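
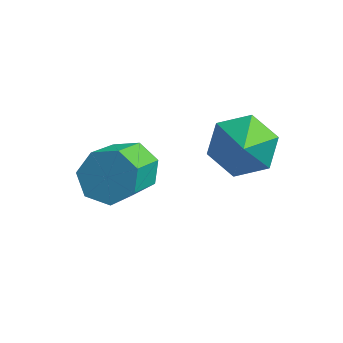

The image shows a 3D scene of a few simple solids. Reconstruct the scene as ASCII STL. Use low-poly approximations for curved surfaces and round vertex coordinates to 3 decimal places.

solid 
facet normal -0.043 0.778 -0.627
outer loop
vertex -0.449 -1.916 2.815
vertex -1.12 -2.211 2.495
vertex -1.04 -1.709 3.113
endloop
endfacet
facet normal 0.521 0.552 0.651
outer loop
vertex -0.449 -1.916 2.815
vertex -1.04 -1.709 3.113
vertex -0.369 -3.395 4.006
endloop
endfacet
facet normal 0.521 0.552 0.651
outer loop
vertex -0.369 -3.395 4.006
vertex -1.04 -1.709 3.113
vertex -0.96 -3.188 4.303
endloop
endfacet
facet normal 0.042 -0.779 0.626
outer loop
vertex -0.369 -3.395 4.006
vertex -0.96 -3.188 4.303
vertex -1.04 -3.689 3.685
endloop
endfacet
facet normal -0.041 0.778 -0.627
outer loop
vertex -1.04 -1.709 3.113
vertex -1.12 -2.211 2.495
vertex -1.692 -1.879 2.945
endloop
endfacet
facet normal -0.342 0.578 0.741
outer loop
vertex -1.04 -1.709 3.113
vertex -1.692 -1.879 2.945
vertex -0.96 -3.188 4.303
endloop
endfacet
facet normal -0.342 0.578 0.741
outer loop
vertex -0.96 -3.188 4.303
vertex -1.692 -1.879 2.945
vertex -1.612 -3.358 4.135
endloop
endfacet
facet normal 0.042 -0.779 0.626
outer loop
vertex -0.96 -3.188 4.303
vertex -1.612 -3.358 4.135
vertex -1.04 -3.689 3.685
endloop
endfacet
facet normal -0.041 0.778 -0.627
outer loop
vertex -1.692 -1.879 2.945
vertex -1.12 -2.211 2.495
vertex -1.913 -2.299 2.438
endloop
endfacet
facet normal -0.947 0.169 0.273
outer loop
vertex -1.692 -1.879 2.945
vertex -1.913 -2.299 2.438
vertex -1.612 -3.358 4.135
endloop
endfacet
facet normal -0.947 0.169 0.273
outer loop
vertex -1.612 -3.358 4.135
vertex -1.913 -2.299 2.438
vertex -1.833 -3.778 3.629
endloop
endfacet
facet normal 0.043 -0.778 0.627
outer loop
vertex -1.612 -3.358 4.135
vertex -1.833 -3.778 3.629
vertex -1.04 -3.689 3.685
endloop
endfacet
facet normal -0.041 0.779 -0.626
outer loop
vertex -1.913 -2.299 2.438
vertex -1.12 -2.211 2.495
vertex -1.537 -2.652 1.974
endloop
endfacet
facet normal -0.839 -0.368 -0.400
outer loop
vertex -1.913 -2.299 2.438
vertex -1.537 -2.652 1.974
vertex -1.833 -3.778 3.629
endloop
endfacet
facet normal -0.840 -0.367 -0.400
outer loop
vertex -1.833 -3.778 3.629
vertex -1.537 -2.652 1.974
vertex -1.457 -4.131 3.164
endloop
endfacet
facet normal 0.043 -0.779 0.626
outer loop
vertex -1.833 -3.778 3.629
vertex -1.457 -4.131 3.164
vertex -1.04 -3.689 3.685
endloop
endfacet
facet normal -0.042 0.779 -0.626
outer loop
vertex -1.537 -2.652 1.974
vertex -1.12 -2.211 2.495
vertex -0.847 -2.673 1.902
endloop
endfacet
facet normal -0.100 -0.627 -0.773
outer loop
vertex -1.537 -2.652 1.974
vertex -0.847 -2.673 1.902
vertex -1.457 -4.131 3.164
endloop
endfacet
facet normal -0.100 -0.627 -0.773
outer loop
vertex -1.457 -4.131 3.164
vertex -0.847 -2.673 1.902
vertex -0.767 -4.152 3.092
endloop
endfacet
facet normal 0.042 -0.778 0.627
outer loop
vertex -1.457 -4.131 3.164
vertex -0.767 -4.152 3.092
vertex -1.04 -3.689 3.685
endloop
endfacet
facet normal -0.043 0.778 -0.626
outer loop
vertex -0.847 -2.673 1.902
vertex -1.12 -2.211 2.495
vertex -0.362 -2.345 2.276
endloop
endfacet
facet normal 0.715 -0.415 -0.563
outer loop
vertex -0.847 -2.673 1.902
vertex -0.362 -2.345 2.276
vertex -0.767 -4.152 3.092
endloop
endfacet
facet normal 0.715 -0.414 -0.563
outer loop
vertex -0.767 -4.152 3.092
vertex -0.362 -2.345 2.276
vertex -0.282 -3.824 3.467
endloop
endfacet
facet normal 0.042 -0.778 0.627
outer loop
vertex -0.767 -4.152 3.092
vertex -0.282 -3.824 3.467
vertex -1.04 -3.689 3.685
endloop
endfacet
facet normal -0.043 0.778 -0.626
outer loop
vertex -0.362 -2.345 2.276
vertex -1.12 -2.211 2.495
vertex -0.449 -1.916 2.815
endloop
endfacet
facet normal 0.991 0.111 0.071
outer loop
vertex -0.362 -2.345 2.276
vertex -0.449 -1.916 2.815
vertex -0.282 -3.824 3.467
endloop
endfacet
facet normal 0.991 0.111 0.071
outer loop
vertex -0.282 -3.824 3.467
vertex -0.449 -1.916 2.815
vertex -0.369 -3.395 4.006
endloop
endfacet
facet normal 0.041 -0.778 0.626
outer loop
vertex -0.282 -3.824 3.467
vertex -0.369 -3.395 4.006
vertex -1.04 -3.689 3.685
endloop
endfacet
facet normal -0.251 0.679 -0.690
outer loop
vertex 2.224 -0.498 3.459
vertex 1.45 -0.978 3.269
vertex 1.439 -0.317 3.923
endloop
endfacet
facet normal 0.536 0.306 0.787
outer loop
vertex 2.224 -0.498 3.459
vertex 1.439 -0.317 3.923
vertex 1.83 -2.002 4.311
endloop
endfacet
facet normal -0.252 0.678 -0.690
outer loop
vertex 1.439 -0.317 3.923
vertex 1.45 -0.978 3.269
vertex 0.665 -0.797 3.734
endloop
endfacet
facet normal -0.317 0.142 0.938
outer loop
vertex 1.439 -0.317 3.923
vertex 0.665 -0.797 3.734
vertex 1.83 -2.002 4.311
endloop
endfacet
facet normal -0.252 0.679 -0.690
outer loop
vertex 0.665 -0.797 3.734
vertex 1.45 -0.978 3.269
vertex 0.676 -1.457 3.08
endloop
endfacet
facet normal -0.735 -0.483 0.475
outer loop
vertex 0.665 -0.797 3.734
vertex 0.676 -1.457 3.08
vertex 1.83 -2.002 4.311
endloop
endfacet
facet normal -0.252 0.679 -0.690
outer loop
vertex 0.676 -1.457 3.08
vertex 1.45 -0.978 3.269
vertex 1.461 -1.638 2.615
endloop
endfacet
facet normal -0.299 -0.944 -0.138
outer loop
vertex 0.676 -1.457 3.08
vertex 1.461 -1.638 2.615
vertex 1.83 -2.002 4.311
endloop
endfacet
facet normal -0.252 0.679 -0.690
outer loop
vertex 1.461 -1.638 2.615
vertex 1.45 -0.978 3.269
vertex 2.235 -1.159 2.804
endloop
endfacet
facet normal 0.554 -0.781 -0.288
outer loop
vertex 1.461 -1.638 2.615
vertex 2.235 -1.159 2.804
vertex 1.83 -2.002 4.311
endloop
endfacet
facet normal -0.252 0.679 -0.690
outer loop
vertex 2.235 -1.159 2.804
vertex 1.45 -0.978 3.269
vertex 2.224 -0.498 3.459
endloop
endfacet
facet normal 0.972 -0.156 0.174
outer loop
vertex 2.235 -1.159 2.804
vertex 2.224 -0.498 3.459
vertex 1.83 -2.002 4.311
endloop
endfacet

endsolid


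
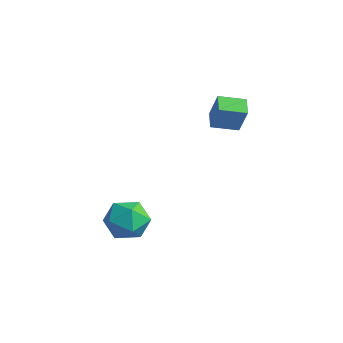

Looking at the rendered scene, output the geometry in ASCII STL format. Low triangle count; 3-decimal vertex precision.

solid 
facet normal -0.519 -0.828 0.214
outer loop
vertex 2.975 0.065 3.682
vertex 2.309 0.559 3.977
vertex 2.449 0.081 2.471
endloop
endfacet
facet normal 0.756 -0.561 -0.336
outer loop
vertex 3.051 1.041 2.223
vertex 2.975 0.065 3.682
vertex 2.449 0.081 2.471
endloop
endfacet
facet normal -0.519 -0.828 0.214
outer loop
vertex 2.449 0.081 2.471
vertex 2.309 0.559 3.977
vertex 1.783 0.575 2.767
endloop
endfacet
facet normal -0.398 0.013 -0.917
outer loop
vertex 1.783 0.575 2.767
vertex 3.051 1.041 2.223
vertex 2.449 0.081 2.471
endloop
endfacet
facet normal 0.397 -0.012 0.918
outer loop
vertex 2.975 0.065 3.682
vertex 2.911 1.519 3.729
vertex 2.309 0.559 3.977
endloop
endfacet
facet normal 0.756 -0.561 -0.336
outer loop
vertex 3.577 1.025 3.433
vertex 2.975 0.065 3.682
vertex 3.051 1.041 2.223
endloop
endfacet
facet normal 0.399 -0.012 0.917
outer loop
vertex 3.577 1.025 3.433
vertex 2.911 1.519 3.729
vertex 2.975 0.065 3.682
endloop
endfacet
facet normal -0.756 0.561 0.336
outer loop
vertex 2.309 0.559 3.977
vertex 2.911 1.519 3.729
vertex 1.783 0.575 2.767
endloop
endfacet
facet normal -0.398 0.012 -0.917
outer loop
vertex 2.385 1.535 2.518
vertex 3.051 1.041 2.223
vertex 1.783 0.575 2.767
endloop
endfacet
facet normal -0.756 0.561 0.336
outer loop
vertex 1.783 0.575 2.767
vertex 2.911 1.519 3.729
vertex 2.385 1.535 2.518
endloop
endfacet
facet normal 0.519 0.828 -0.215
outer loop
vertex 2.385 1.535 2.518
vertex 3.577 1.025 3.433
vertex 3.051 1.041 2.223
endloop
endfacet
facet normal 0.519 0.828 -0.214
outer loop
vertex 2.911 1.519 3.729
vertex 3.577 1.025 3.433
vertex 2.385 1.535 2.518
endloop
endfacet
facet normal -0.687 0.376 0.622
outer loop
vertex 1.054 -3.214 -1.627
vertex 1.389 -3.839 -0.879
vertex 1.801 -2.901 -0.99
endloop
endfacet
facet normal -0.484 0.863 0.143
outer loop
vertex 1.054 -3.214 -1.627
vertex 1.801 -2.901 -0.99
vertex 1.864 -2.698 -1.999
endloop
endfacet
facet normal -0.617 0.602 -0.508
outer loop
vertex 1.054 -3.214 -1.627
vertex 1.864 -2.698 -1.999
vertex 1.492 -3.511 -2.511
endloop
endfacet
facet normal -0.901 -0.048 -0.430
outer loop
vertex 1.054 -3.214 -1.627
vertex 1.492 -3.511 -2.511
vertex 1.199 -4.216 -1.819
endloop
endfacet
facet normal -0.945 -0.188 0.266
outer loop
vertex 1.054 -3.214 -1.627
vertex 1.199 -4.216 -1.819
vertex 1.389 -3.839 -0.879
endloop
endfacet
facet normal 0.221 0.953 0.206
outer loop
vertex 1.864 -2.698 -1.999
vertex 1.801 -2.901 -0.99
vertex 2.701 -3.004 -1.481
endloop
endfacet
facet normal -0.107 0.163 0.981
outer loop
vertex 1.801 -2.901 -0.99
vertex 1.389 -3.839 -0.879
vertex 2.408 -3.709 -0.789
endloop
endfacet
facet normal -0.525 -0.748 0.406
outer loop
vertex 1.389 -3.839 -0.879
vertex 1.199 -4.216 -1.819
vertex 2.036 -4.522 -1.301
endloop
endfacet
facet normal -0.454 -0.521 -0.723
outer loop
vertex 1.199 -4.216 -1.819
vertex 1.492 -3.511 -2.511
vertex 2.099 -4.319 -2.31
endloop
endfacet
facet normal 0.007 0.531 -0.848
outer loop
vertex 1.492 -3.511 -2.511
vertex 1.864 -2.698 -1.999
vertex 2.511 -3.381 -2.421
endloop
endfacet
facet normal 0.901 0.048 0.430
outer loop
vertex 2.846 -4.006 -1.673
vertex 2.701 -3.004 -1.481
vertex 2.408 -3.709 -0.789
endloop
endfacet
facet normal 0.617 -0.602 0.508
outer loop
vertex 2.846 -4.006 -1.673
vertex 2.408 -3.709 -0.789
vertex 2.036 -4.522 -1.301
endloop
endfacet
facet normal 0.484 -0.863 -0.143
outer loop
vertex 2.846 -4.006 -1.673
vertex 2.036 -4.522 -1.301
vertex 2.099 -4.319 -2.31
endloop
endfacet
facet normal 0.687 -0.376 -0.622
outer loop
vertex 2.846 -4.006 -1.673
vertex 2.099 -4.319 -2.31
vertex 2.511 -3.381 -2.421
endloop
endfacet
facet normal 0.945 0.188 -0.266
outer loop
vertex 2.846 -4.006 -1.673
vertex 2.511 -3.381 -2.421
vertex 2.701 -3.004 -1.481
endloop
endfacet
facet normal 0.454 0.521 0.723
outer loop
vertex 2.408 -3.709 -0.789
vertex 2.701 -3.004 -1.481
vertex 1.801 -2.901 -0.99
endloop
endfacet
facet normal -0.007 -0.531 0.848
outer loop
vertex 2.036 -4.522 -1.301
vertex 2.408 -3.709 -0.789
vertex 1.389 -3.839 -0.879
endloop
endfacet
facet normal -0.221 -0.953 -0.206
outer loop
vertex 2.099 -4.319 -2.31
vertex 2.036 -4.522 -1.301
vertex 1.199 -4.216 -1.819
endloop
endfacet
facet normal 0.107 -0.163 -0.981
outer loop
vertex 2.511 -3.381 -2.421
vertex 2.099 -4.319 -2.31
vertex 1.492 -3.511 -2.511
endloop
endfacet
facet normal 0.525 0.748 -0.406
outer loop
vertex 2.701 -3.004 -1.481
vertex 2.511 -3.381 -2.421
vertex 1.864 -2.698 -1.999
endloop
endfacet

endsolid


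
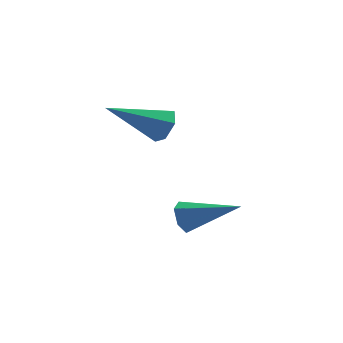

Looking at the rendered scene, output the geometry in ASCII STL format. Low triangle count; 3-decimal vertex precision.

solid 
facet normal 0.802 0.377 -0.463
outer loop
vertex 1.484 2.753 -0.415
vertex 1.098 3.185 -0.732
vertex 1.361 3.343 -0.147
endloop
endfacet
facet normal 0.330 -0.333 0.884
outer loop
vertex 1.484 2.753 -0.415
vertex 1.361 3.343 -0.147
vertex -0.538 2.415 0.212
endloop
endfacet
facet normal 0.802 0.378 -0.463
outer loop
vertex 1.361 3.343 -0.147
vertex 1.098 3.185 -0.732
vertex 0.975 3.776 -0.463
endloop
endfacet
facet normal -0.098 0.528 0.844
outer loop
vertex 1.361 3.343 -0.147
vertex 0.975 3.776 -0.463
vertex -0.538 2.415 0.212
endloop
endfacet
facet normal 0.803 0.377 -0.462
outer loop
vertex 0.975 3.776 -0.463
vertex 1.098 3.185 -0.732
vertex 0.713 3.617 -1.048
endloop
endfacet
facet normal -0.646 0.759 0.083
outer loop
vertex 0.975 3.776 -0.463
vertex 0.713 3.617 -1.048
vertex -0.538 2.415 0.212
endloop
endfacet
facet normal 0.803 0.377 -0.462
outer loop
vertex 0.713 3.617 -1.048
vertex 1.098 3.185 -0.732
vertex 0.836 3.027 -1.316
endloop
endfacet
facet normal -0.763 0.129 -0.634
outer loop
vertex 0.713 3.617 -1.048
vertex 0.836 3.027 -1.316
vertex -0.538 2.415 0.212
endloop
endfacet
facet normal 0.802 0.378 -0.462
outer loop
vertex 0.836 3.027 -1.316
vertex 1.098 3.185 -0.732
vertex 1.222 2.595 -1.0
endloop
endfacet
facet normal -0.334 -0.732 -0.593
outer loop
vertex 0.836 3.027 -1.316
vertex 1.222 2.595 -1.0
vertex -0.538 2.415 0.212
endloop
endfacet
facet normal 0.802 0.378 -0.462
outer loop
vertex 1.222 2.595 -1.0
vertex 1.098 3.185 -0.732
vertex 1.484 2.753 -0.415
endloop
endfacet
facet normal 0.212 -0.963 0.165
outer loop
vertex 1.222 2.595 -1.0
vertex 1.484 2.753 -0.415
vertex -0.538 2.415 0.212
endloop
endfacet
facet normal -0.933 0.079 -0.350
outer loop
vertex 1.925 3.018 -4.765
vertex 1.718 2.705 -4.284
vertex 1.76 3.313 -4.258
endloop
endfacet
facet normal 0.475 0.819 -0.322
outer loop
vertex 1.925 3.018 -4.765
vertex 1.76 3.313 -4.258
vertex 3.502 2.555 -3.616
endloop
endfacet
facet normal -0.934 0.079 -0.348
outer loop
vertex 1.76 3.313 -4.258
vertex 1.718 2.705 -4.284
vertex 1.554 3.001 -3.776
endloop
endfacet
facet normal 0.137 0.804 0.579
outer loop
vertex 1.76 3.313 -4.258
vertex 1.554 3.001 -3.776
vertex 3.502 2.555 -3.616
endloop
endfacet
facet normal -0.934 0.079 -0.348
outer loop
vertex 1.554 3.001 -3.776
vertex 1.718 2.705 -4.284
vertex 1.512 2.393 -3.802
endloop
endfacet
facet normal -0.090 -0.036 0.995
outer loop
vertex 1.554 3.001 -3.776
vertex 1.512 2.393 -3.802
vertex 3.502 2.555 -3.616
endloop
endfacet
facet normal -0.934 0.077 -0.349
outer loop
vertex 1.512 2.393 -3.802
vertex 1.718 2.705 -4.284
vertex 1.677 2.097 -4.309
endloop
endfacet
facet normal 0.022 -0.860 0.509
outer loop
vertex 1.512 2.393 -3.802
vertex 1.677 2.097 -4.309
vertex 3.502 2.555 -3.616
endloop
endfacet
facet normal -0.934 0.077 -0.349
outer loop
vertex 1.677 2.097 -4.309
vertex 1.718 2.705 -4.284
vertex 1.883 2.41 -4.791
endloop
endfacet
facet normal 0.362 -0.845 -0.394
outer loop
vertex 1.677 2.097 -4.309
vertex 1.883 2.41 -4.791
vertex 3.502 2.555 -3.616
endloop
endfacet
facet normal -0.933 0.079 -0.350
outer loop
vertex 1.883 2.41 -4.791
vertex 1.718 2.705 -4.284
vertex 1.925 3.018 -4.765
endloop
endfacet
facet normal 0.588 -0.006 -0.809
outer loop
vertex 1.883 2.41 -4.791
vertex 1.925 3.018 -4.765
vertex 3.502 2.555 -3.616
endloop
endfacet

endsolid


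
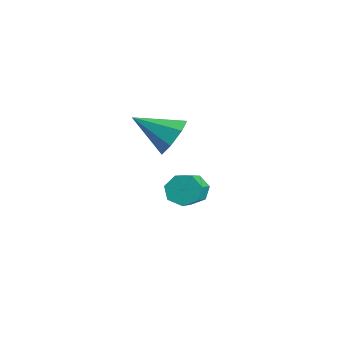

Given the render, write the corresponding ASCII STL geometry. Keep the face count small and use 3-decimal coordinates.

solid 
facet normal -0.631 0.574 -0.521
outer loop
vertex 2.44 -2.917 -3.852
vertex 2.137 -3.37 -3.984
vertex 2.083 -3.029 -3.543
endloop
endfacet
facet normal 0.245 0.786 0.568
outer loop
vertex 2.44 -2.917 -3.852
vertex 2.083 -3.029 -3.543
vertex 3.565 -3.938 -2.925
endloop
endfacet
facet normal 0.246 0.786 0.567
outer loop
vertex 3.565 -3.938 -2.925
vertex 2.083 -3.029 -3.543
vertex 3.208 -4.05 -2.615
endloop
endfacet
facet normal 0.632 -0.573 0.521
outer loop
vertex 3.565 -3.938 -2.925
vertex 3.208 -4.05 -2.615
vertex 3.263 -4.39 -3.056
endloop
endfacet
facet normal -0.633 0.573 -0.521
outer loop
vertex 2.083 -3.029 -3.543
vertex 2.137 -3.37 -3.984
vertex 1.767 -3.398 -3.565
endloop
endfacet
facet normal -0.421 0.310 0.852
outer loop
vertex 2.083 -3.029 -3.543
vertex 1.767 -3.398 -3.565
vertex 3.208 -4.05 -2.615
endloop
endfacet
facet normal -0.421 0.310 0.852
outer loop
vertex 3.208 -4.05 -2.615
vertex 1.767 -3.398 -3.565
vertex 2.892 -4.419 -2.637
endloop
endfacet
facet normal 0.633 -0.573 0.521
outer loop
vertex 3.208 -4.05 -2.615
vertex 2.892 -4.419 -2.637
vertex 3.263 -4.39 -3.056
endloop
endfacet
facet normal -0.632 0.574 -0.520
outer loop
vertex 1.767 -3.398 -3.565
vertex 2.137 -3.37 -3.984
vertex 1.73 -3.745 -3.903
endloop
endfacet
facet normal -0.771 -0.400 0.495
outer loop
vertex 1.767 -3.398 -3.565
vertex 1.73 -3.745 -3.903
vertex 2.892 -4.419 -2.637
endloop
endfacet
facet normal -0.771 -0.400 0.495
outer loop
vertex 2.892 -4.419 -2.637
vertex 1.73 -3.745 -3.903
vertex 2.855 -4.766 -2.975
endloop
endfacet
facet normal 0.632 -0.574 0.520
outer loop
vertex 2.892 -4.419 -2.637
vertex 2.855 -4.766 -2.975
vertex 3.263 -4.39 -3.056
endloop
endfacet
facet normal -0.632 0.573 -0.521
outer loop
vertex 1.73 -3.745 -3.903
vertex 2.137 -3.37 -3.984
vertex 2.0 -3.81 -4.302
endloop
endfacet
facet normal -0.540 -0.808 -0.234
outer loop
vertex 1.73 -3.745 -3.903
vertex 2.0 -3.81 -4.302
vertex 2.855 -4.766 -2.975
endloop
endfacet
facet normal -0.540 -0.808 -0.234
outer loop
vertex 2.855 -4.766 -2.975
vertex 2.0 -3.81 -4.302
vertex 3.125 -4.831 -3.374
endloop
endfacet
facet normal 0.632 -0.574 0.521
outer loop
vertex 2.855 -4.766 -2.975
vertex 3.125 -4.831 -3.374
vertex 3.263 -4.39 -3.056
endloop
endfacet
facet normal -0.631 0.574 -0.522
outer loop
vertex 2.0 -3.81 -4.302
vertex 2.137 -3.37 -3.984
vertex 2.374 -3.543 -4.461
endloop
endfacet
facet normal 0.099 -0.608 -0.788
outer loop
vertex 2.0 -3.81 -4.302
vertex 2.374 -3.543 -4.461
vertex 3.125 -4.831 -3.374
endloop
endfacet
facet normal 0.099 -0.608 -0.788
outer loop
vertex 3.125 -4.831 -3.374
vertex 2.374 -3.543 -4.461
vertex 3.499 -4.564 -3.533
endloop
endfacet
facet normal 0.631 -0.574 0.522
outer loop
vertex 3.125 -4.831 -3.374
vertex 3.499 -4.564 -3.533
vertex 3.263 -4.39 -3.056
endloop
endfacet
facet normal -0.632 0.573 -0.522
outer loop
vertex 2.374 -3.543 -4.461
vertex 2.137 -3.37 -3.984
vertex 2.569 -3.146 -4.261
endloop
endfacet
facet normal 0.663 0.051 -0.747
outer loop
vertex 2.374 -3.543 -4.461
vertex 2.569 -3.146 -4.261
vertex 3.499 -4.564 -3.533
endloop
endfacet
facet normal 0.662 0.050 -0.748
outer loop
vertex 3.499 -4.564 -3.533
vertex 2.569 -3.146 -4.261
vertex 3.694 -4.166 -3.334
endloop
endfacet
facet normal 0.633 -0.571 0.522
outer loop
vertex 3.499 -4.564 -3.533
vertex 3.694 -4.166 -3.334
vertex 3.263 -4.39 -3.056
endloop
endfacet
facet normal -0.632 0.574 -0.521
outer loop
vertex 2.569 -3.146 -4.261
vertex 2.137 -3.37 -3.984
vertex 2.44 -2.917 -3.852
endloop
endfacet
facet normal 0.728 0.670 -0.146
outer loop
vertex 2.569 -3.146 -4.261
vertex 2.44 -2.917 -3.852
vertex 3.694 -4.166 -3.334
endloop
endfacet
facet normal 0.728 0.671 -0.144
outer loop
vertex 3.694 -4.166 -3.334
vertex 2.44 -2.917 -3.852
vertex 3.565 -3.938 -2.925
endloop
endfacet
facet normal 0.633 -0.574 0.520
outer loop
vertex 3.694 -4.166 -3.334
vertex 3.565 -3.938 -2.925
vertex 3.263 -4.39 -3.056
endloop
endfacet
facet normal 0.604 0.624 -0.495
outer loop
vertex 0.131 -2.384 -2.784
vertex -0.384 -2.339 -3.355
vertex -0.324 -1.898 -2.726
endloop
endfacet
facet normal 0.125 -0.001 0.992
outer loop
vertex 0.131 -2.384 -2.784
vertex -0.324 -1.898 -2.726
vertex -1.296 -3.281 -2.605
endloop
endfacet
facet normal 0.604 0.625 -0.495
outer loop
vertex -0.324 -1.898 -2.726
vertex -0.384 -2.339 -3.355
vertex -0.824 -1.744 -3.141
endloop
endfacet
facet normal -0.500 0.418 0.758
outer loop
vertex -0.324 -1.898 -2.726
vertex -0.824 -1.744 -3.141
vertex -1.296 -3.281 -2.605
endloop
endfacet
facet normal 0.603 0.624 -0.497
outer loop
vertex -0.824 -1.744 -3.141
vertex -0.384 -2.339 -3.355
vertex -0.994 -2.038 -3.717
endloop
endfacet
facet normal -0.939 0.327 0.110
outer loop
vertex -0.824 -1.744 -3.141
vertex -0.994 -2.038 -3.717
vertex -1.296 -3.281 -2.605
endloop
endfacet
facet normal 0.603 0.625 -0.496
outer loop
vertex -0.994 -2.038 -3.717
vertex -0.384 -2.339 -3.355
vertex -0.704 -2.558 -4.02
endloop
endfacet
facet normal -0.860 -0.208 -0.466
outer loop
vertex -0.994 -2.038 -3.717
vertex -0.704 -2.558 -4.02
vertex -1.296 -3.281 -2.605
endloop
endfacet
facet normal 0.604 0.624 -0.496
outer loop
vertex -0.704 -2.558 -4.02
vertex -0.384 -2.339 -3.355
vertex -0.174 -2.914 -3.822
endloop
endfacet
facet normal -0.325 -0.780 -0.535
outer loop
vertex -0.704 -2.558 -4.02
vertex -0.174 -2.914 -3.822
vertex -1.296 -3.281 -2.605
endloop
endfacet
facet normal 0.604 0.624 -0.497
outer loop
vertex -0.174 -2.914 -3.822
vertex -0.384 -2.339 -3.355
vertex 0.198 -2.836 -3.272
endloop
endfacet
facet normal 0.267 -0.963 -0.044
outer loop
vertex -0.174 -2.914 -3.822
vertex 0.198 -2.836 -3.272
vertex -1.296 -3.281 -2.605
endloop
endfacet
facet normal 0.604 0.624 -0.495
outer loop
vertex 0.198 -2.836 -3.272
vertex -0.384 -2.339 -3.355
vertex 0.131 -2.384 -2.784
endloop
endfacet
facet normal 0.467 -0.616 0.635
outer loop
vertex 0.198 -2.836 -3.272
vertex 0.131 -2.384 -2.784
vertex -1.296 -3.281 -2.605
endloop
endfacet

endsolid


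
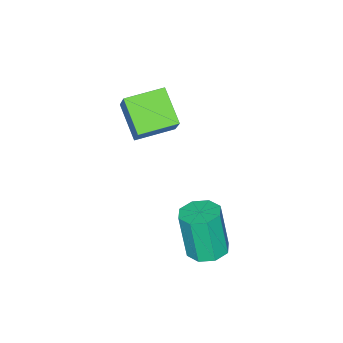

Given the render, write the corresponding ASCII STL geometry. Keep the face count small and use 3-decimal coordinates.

solid 
facet normal 0.035 0.214 -0.976
outer loop
vertex 3.338 2.773 -1.036
vertex 2.857 2.08 -1.205
vertex 2.693 2.906 -1.03
endloop
endfacet
facet normal 0.199 0.956 0.216
outer loop
vertex 3.338 2.773 -1.036
vertex 2.693 2.906 -1.03
vertex 3.263 2.313 1.073
endloop
endfacet
facet normal 0.199 0.956 0.216
outer loop
vertex 3.263 2.313 1.073
vertex 2.693 2.906 -1.03
vertex 2.618 2.446 1.079
endloop
endfacet
facet normal -0.035 -0.213 0.977
outer loop
vertex 3.263 2.313 1.073
vertex 2.618 2.446 1.079
vertex 2.783 1.62 0.905
endloop
endfacet
facet normal 0.034 0.214 -0.976
outer loop
vertex 2.693 2.906 -1.03
vertex 2.857 2.08 -1.205
vertex 2.145 2.555 -1.126
endloop
endfacet
facet normal -0.552 0.819 0.159
outer loop
vertex 2.693 2.906 -1.03
vertex 2.145 2.555 -1.126
vertex 2.618 2.446 1.079
endloop
endfacet
facet normal -0.552 0.819 0.159
outer loop
vertex 2.618 2.446 1.079
vertex 2.145 2.555 -1.126
vertex 2.07 2.095 0.983
endloop
endfacet
facet normal -0.035 -0.213 0.977
outer loop
vertex 2.618 2.446 1.079
vertex 2.07 2.095 0.983
vertex 2.783 1.62 0.905
endloop
endfacet
facet normal 0.034 0.213 -0.976
outer loop
vertex 2.145 2.555 -1.126
vertex 2.857 2.08 -1.205
vertex 2.014 1.926 -1.268
endloop
endfacet
facet normal -0.979 0.202 0.009
outer loop
vertex 2.145 2.555 -1.126
vertex 2.014 1.926 -1.268
vertex 2.07 2.095 0.983
endloop
endfacet
facet normal -0.979 0.202 0.009
outer loop
vertex 2.07 2.095 0.983
vertex 2.014 1.926 -1.268
vertex 1.939 1.465 0.841
endloop
endfacet
facet normal -0.035 -0.213 0.976
outer loop
vertex 2.07 2.095 0.983
vertex 1.939 1.465 0.841
vertex 2.783 1.62 0.905
endloop
endfacet
facet normal 0.034 0.213 -0.976
outer loop
vertex 2.014 1.926 -1.268
vertex 2.857 2.08 -1.205
vertex 2.377 1.387 -1.373
endloop
endfacet
facet normal -0.833 -0.533 -0.146
outer loop
vertex 2.014 1.926 -1.268
vertex 2.377 1.387 -1.373
vertex 1.939 1.465 0.841
endloop
endfacet
facet normal -0.833 -0.534 -0.146
outer loop
vertex 1.939 1.465 0.841
vertex 2.377 1.387 -1.373
vertex 2.302 0.927 0.736
endloop
endfacet
facet normal -0.035 -0.214 0.976
outer loop
vertex 1.939 1.465 0.841
vertex 2.302 0.927 0.736
vertex 2.783 1.62 0.905
endloop
endfacet
facet normal 0.035 0.213 -0.977
outer loop
vertex 2.377 1.387 -1.373
vertex 2.857 2.08 -1.205
vertex 3.022 1.254 -1.379
endloop
endfacet
facet normal -0.199 -0.956 -0.216
outer loop
vertex 2.377 1.387 -1.373
vertex 3.022 1.254 -1.379
vertex 2.302 0.927 0.736
endloop
endfacet
facet normal -0.199 -0.956 -0.216
outer loop
vertex 2.302 0.927 0.736
vertex 3.022 1.254 -1.379
vertex 2.947 0.794 0.73
endloop
endfacet
facet normal -0.035 -0.214 0.976
outer loop
vertex 2.302 0.927 0.736
vertex 2.947 0.794 0.73
vertex 2.783 1.62 0.905
endloop
endfacet
facet normal 0.035 0.213 -0.977
outer loop
vertex 3.022 1.254 -1.379
vertex 2.857 2.08 -1.205
vertex 3.57 1.605 -1.283
endloop
endfacet
facet normal 0.552 -0.819 -0.159
outer loop
vertex 3.022 1.254 -1.379
vertex 3.57 1.605 -1.283
vertex 2.947 0.794 0.73
endloop
endfacet
facet normal 0.552 -0.819 -0.159
outer loop
vertex 2.947 0.794 0.73
vertex 3.57 1.605 -1.283
vertex 3.495 1.145 0.826
endloop
endfacet
facet normal -0.034 -0.214 0.976
outer loop
vertex 2.947 0.794 0.73
vertex 3.495 1.145 0.826
vertex 2.783 1.62 0.905
endloop
endfacet
facet normal 0.035 0.213 -0.976
outer loop
vertex 3.57 1.605 -1.283
vertex 2.857 2.08 -1.205
vertex 3.701 2.235 -1.141
endloop
endfacet
facet normal 0.979 -0.202 -0.009
outer loop
vertex 3.57 1.605 -1.283
vertex 3.701 2.235 -1.141
vertex 3.495 1.145 0.826
endloop
endfacet
facet normal 0.979 -0.202 -0.009
outer loop
vertex 3.495 1.145 0.826
vertex 3.701 2.235 -1.141
vertex 3.626 1.774 0.968
endloop
endfacet
facet normal -0.034 -0.213 0.976
outer loop
vertex 3.495 1.145 0.826
vertex 3.626 1.774 0.968
vertex 2.783 1.62 0.905
endloop
endfacet
facet normal 0.035 0.214 -0.976
outer loop
vertex 3.701 2.235 -1.141
vertex 2.857 2.08 -1.205
vertex 3.338 2.773 -1.036
endloop
endfacet
facet normal 0.833 0.534 0.146
outer loop
vertex 3.701 2.235 -1.141
vertex 3.338 2.773 -1.036
vertex 3.626 1.774 0.968
endloop
endfacet
facet normal 0.833 0.533 0.146
outer loop
vertex 3.626 1.774 0.968
vertex 3.338 2.773 -1.036
vertex 3.263 2.313 1.073
endloop
endfacet
facet normal -0.034 -0.213 0.976
outer loop
vertex 3.626 1.774 0.968
vertex 3.263 2.313 1.073
vertex 2.783 1.62 0.905
endloop
endfacet
facet normal -0.819 0.565 0.102
outer loop
vertex -0.521 -2.64 3.351
vertex 0.09 -1.978 4.588
vertex 0.21 -1.396 2.326
endloop
endfacet
facet normal -0.399 -0.432 -0.809
outer loop
vertex 1.61 -2.362 2.152
vertex -0.521 -2.64 3.351
vertex 0.21 -1.396 2.326
endloop
endfacet
facet normal -0.819 0.565 0.102
outer loop
vertex 0.21 -1.396 2.326
vertex 0.09 -1.978 4.588
vertex 0.82 -0.734 3.563
endloop
endfacet
facet normal 0.413 0.703 -0.580
outer loop
vertex 0.82 -0.734 3.563
vertex 1.61 -2.362 2.152
vertex 0.21 -1.396 2.326
endloop
endfacet
facet normal -0.413 -0.703 0.580
outer loop
vertex -0.521 -2.64 3.351
vertex 1.49 -2.944 4.414
vertex 0.09 -1.978 4.588
endloop
endfacet
facet normal -0.399 -0.432 -0.809
outer loop
vertex 0.88 -3.606 3.177
vertex -0.521 -2.64 3.351
vertex 1.61 -2.362 2.152
endloop
endfacet
facet normal -0.413 -0.703 0.580
outer loop
vertex 0.88 -3.606 3.177
vertex 1.49 -2.944 4.414
vertex -0.521 -2.64 3.351
endloop
endfacet
facet normal 0.399 0.432 0.809
outer loop
vertex 0.09 -1.978 4.588
vertex 1.49 -2.944 4.414
vertex 0.82 -0.734 3.563
endloop
endfacet
facet normal 0.412 0.703 -0.580
outer loop
vertex 2.221 -1.7 3.389
vertex 1.61 -2.362 2.152
vertex 0.82 -0.734 3.563
endloop
endfacet
facet normal 0.399 0.432 0.809
outer loop
vertex 0.82 -0.734 3.563
vertex 1.49 -2.944 4.414
vertex 2.221 -1.7 3.389
endloop
endfacet
facet normal 0.819 -0.565 -0.102
outer loop
vertex 2.221 -1.7 3.389
vertex 0.88 -3.606 3.177
vertex 1.61 -2.362 2.152
endloop
endfacet
facet normal 0.819 -0.565 -0.102
outer loop
vertex 1.49 -2.944 4.414
vertex 0.88 -3.606 3.177
vertex 2.221 -1.7 3.389
endloop
endfacet

endsolid


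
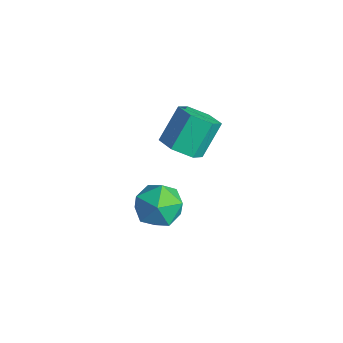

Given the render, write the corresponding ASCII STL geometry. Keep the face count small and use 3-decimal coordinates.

solid 
facet normal 0.196 -0.638 -0.745
outer loop
vertex 3.334 2.255 -0.577
vertex 2.755 1.644 -0.206
vertex 2.445 2.26 -0.815
endloop
endfacet
facet normal 0.169 0.770 -0.615
outer loop
vertex 3.334 2.255 -0.577
vertex 2.445 2.26 -0.815
vertex 3.005 3.327 0.675
endloop
endfacet
facet normal 0.169 0.770 -0.615
outer loop
vertex 3.005 3.327 0.675
vertex 2.445 2.26 -0.815
vertex 2.116 3.332 0.437
endloop
endfacet
facet normal -0.196 0.638 0.745
outer loop
vertex 3.005 3.327 0.675
vertex 2.116 3.332 0.437
vertex 2.425 2.716 1.046
endloop
endfacet
facet normal 0.196 -0.638 -0.745
outer loop
vertex 2.445 2.26 -0.815
vertex 2.755 1.644 -0.206
vertex 1.866 1.649 -0.444
endloop
endfacet
facet normal -0.752 0.390 -0.531
outer loop
vertex 2.445 2.26 -0.815
vertex 1.866 1.649 -0.444
vertex 2.116 3.332 0.437
endloop
endfacet
facet normal -0.752 0.390 -0.532
outer loop
vertex 2.116 3.332 0.437
vertex 1.866 1.649 -0.444
vertex 1.537 2.721 0.807
endloop
endfacet
facet normal -0.197 0.638 0.745
outer loop
vertex 2.116 3.332 0.437
vertex 1.537 2.721 0.807
vertex 2.425 2.716 1.046
endloop
endfacet
facet normal 0.196 -0.638 -0.745
outer loop
vertex 1.866 1.649 -0.444
vertex 2.755 1.644 -0.206
vertex 2.175 1.033 0.165
endloop
endfacet
facet normal -0.921 -0.380 0.083
outer loop
vertex 1.866 1.649 -0.444
vertex 2.175 1.033 0.165
vertex 1.537 2.721 0.807
endloop
endfacet
facet normal -0.921 -0.380 0.083
outer loop
vertex 1.537 2.721 0.807
vertex 2.175 1.033 0.165
vertex 1.846 2.105 1.417
endloop
endfacet
facet normal -0.197 0.638 0.744
outer loop
vertex 1.537 2.721 0.807
vertex 1.846 2.105 1.417
vertex 2.425 2.716 1.046
endloop
endfacet
facet normal 0.196 -0.638 -0.745
outer loop
vertex 2.175 1.033 0.165
vertex 2.755 1.644 -0.206
vertex 3.064 1.028 0.403
endloop
endfacet
facet normal -0.169 -0.770 0.615
outer loop
vertex 2.175 1.033 0.165
vertex 3.064 1.028 0.403
vertex 1.846 2.105 1.417
endloop
endfacet
facet normal -0.169 -0.770 0.615
outer loop
vertex 1.846 2.105 1.417
vertex 3.064 1.028 0.403
vertex 2.735 2.1 1.655
endloop
endfacet
facet normal -0.196 0.638 0.745
outer loop
vertex 1.846 2.105 1.417
vertex 2.735 2.1 1.655
vertex 2.425 2.716 1.046
endloop
endfacet
facet normal 0.197 -0.638 -0.745
outer loop
vertex 3.064 1.028 0.403
vertex 2.755 1.644 -0.206
vertex 3.643 1.639 0.033
endloop
endfacet
facet normal 0.752 -0.390 0.532
outer loop
vertex 3.064 1.028 0.403
vertex 3.643 1.639 0.033
vertex 2.735 2.1 1.655
endloop
endfacet
facet normal 0.752 -0.390 0.532
outer loop
vertex 2.735 2.1 1.655
vertex 3.643 1.639 0.033
vertex 3.314 2.711 1.284
endloop
endfacet
facet normal -0.196 0.638 0.745
outer loop
vertex 2.735 2.1 1.655
vertex 3.314 2.711 1.284
vertex 2.425 2.716 1.046
endloop
endfacet
facet normal 0.197 -0.638 -0.744
outer loop
vertex 3.643 1.639 0.033
vertex 2.755 1.644 -0.206
vertex 3.334 2.255 -0.577
endloop
endfacet
facet normal 0.921 0.380 -0.083
outer loop
vertex 3.643 1.639 0.033
vertex 3.334 2.255 -0.577
vertex 3.314 2.711 1.284
endloop
endfacet
facet normal 0.921 0.380 -0.083
outer loop
vertex 3.314 2.711 1.284
vertex 3.334 2.255 -0.577
vertex 3.005 3.327 0.675
endloop
endfacet
facet normal -0.196 0.638 0.745
outer loop
vertex 3.314 2.711 1.284
vertex 3.005 3.327 0.675
vertex 2.425 2.716 1.046
endloop
endfacet
facet normal -0.634 -0.127 0.763
outer loop
vertex 1.482 0.949 -3.447
vertex 2.07 0.052 -3.107
vertex 2.331 1.076 -2.72
endloop
endfacet
facet normal -0.584 0.563 0.584
outer loop
vertex 1.482 0.949 -3.447
vertex 2.331 1.076 -2.72
vertex 2.197 1.81 -3.562
endloop
endfacet
facet normal -0.772 0.628 -0.100
outer loop
vertex 1.482 0.949 -3.447
vertex 2.197 1.81 -3.562
vertex 1.852 1.241 -4.469
endloop
endfacet
facet normal -0.938 -0.022 -0.346
outer loop
vertex 1.482 0.949 -3.447
vertex 1.852 1.241 -4.469
vertex 1.774 0.154 -4.188
endloop
endfacet
facet normal -0.853 -0.488 0.187
outer loop
vertex 1.482 0.949 -3.447
vertex 1.774 0.154 -4.188
vertex 2.07 0.052 -3.107
endloop
endfacet
facet normal 0.099 0.758 0.645
outer loop
vertex 2.197 1.81 -3.562
vertex 2.331 1.076 -2.72
vertex 3.226 1.446 -3.292
endloop
endfacet
facet normal 0.019 -0.358 0.934
outer loop
vertex 2.331 1.076 -2.72
vertex 2.07 0.052 -3.107
vertex 3.148 0.359 -3.011
endloop
endfacet
facet normal -0.334 -0.943 0.003
outer loop
vertex 2.07 0.052 -3.107
vertex 1.774 0.154 -4.188
vertex 2.803 -0.21 -3.918
endloop
endfacet
facet normal -0.472 -0.189 -0.861
outer loop
vertex 1.774 0.154 -4.188
vertex 1.852 1.241 -4.469
vertex 2.669 0.524 -4.76
endloop
endfacet
facet normal -0.204 0.862 -0.463
outer loop
vertex 1.852 1.241 -4.469
vertex 2.197 1.81 -3.562
vertex 2.93 1.548 -4.373
endloop
endfacet
facet normal 0.938 0.022 0.346
outer loop
vertex 3.518 0.651 -4.033
vertex 3.226 1.446 -3.292
vertex 3.148 0.359 -3.011
endloop
endfacet
facet normal 0.772 -0.628 0.100
outer loop
vertex 3.518 0.651 -4.033
vertex 3.148 0.359 -3.011
vertex 2.803 -0.21 -3.918
endloop
endfacet
facet normal 0.584 -0.563 -0.584
outer loop
vertex 3.518 0.651 -4.033
vertex 2.803 -0.21 -3.918
vertex 2.669 0.524 -4.76
endloop
endfacet
facet normal 0.634 0.127 -0.763
outer loop
vertex 3.518 0.651 -4.033
vertex 2.669 0.524 -4.76
vertex 2.93 1.548 -4.373
endloop
endfacet
facet normal 0.853 0.488 -0.187
outer loop
vertex 3.518 0.651 -4.033
vertex 2.93 1.548 -4.373
vertex 3.226 1.446 -3.292
endloop
endfacet
facet normal 0.472 0.189 0.861
outer loop
vertex 3.148 0.359 -3.011
vertex 3.226 1.446 -3.292
vertex 2.331 1.076 -2.72
endloop
endfacet
facet normal 0.204 -0.862 0.463
outer loop
vertex 2.803 -0.21 -3.918
vertex 3.148 0.359 -3.011
vertex 2.07 0.052 -3.107
endloop
endfacet
facet normal -0.099 -0.758 -0.645
outer loop
vertex 2.669 0.524 -4.76
vertex 2.803 -0.21 -3.918
vertex 1.774 0.154 -4.188
endloop
endfacet
facet normal -0.019 0.358 -0.934
outer loop
vertex 2.93 1.548 -4.373
vertex 2.669 0.524 -4.76
vertex 1.852 1.241 -4.469
endloop
endfacet
facet normal 0.334 0.943 -0.003
outer loop
vertex 3.226 1.446 -3.292
vertex 2.93 1.548 -4.373
vertex 2.197 1.81 -3.562
endloop
endfacet

endsolid


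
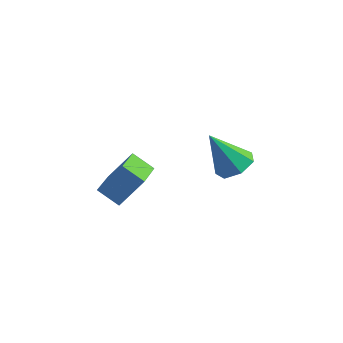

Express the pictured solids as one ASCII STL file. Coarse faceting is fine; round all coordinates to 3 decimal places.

solid 
facet normal -0.461 -0.447 -0.766
outer loop
vertex -2.478 -4.201 2.999
vertex -2.955 -2.62 2.363
vertex -1.624 -4.16 2.461
endloop
endfacet
facet normal 0.269 -0.893 0.360
outer loop
vertex -0.965 -3.52 3.557
vertex -2.478 -4.201 2.999
vertex -1.624 -4.16 2.461
endloop
endfacet
facet normal -0.461 -0.447 -0.766
outer loop
vertex -1.624 -4.16 2.461
vertex -2.955 -2.62 2.363
vertex -2.101 -2.579 1.825
endloop
endfacet
facet normal 0.846 0.041 -0.532
outer loop
vertex -2.101 -2.579 1.825
vertex -0.965 -3.52 3.557
vertex -1.624 -4.16 2.461
endloop
endfacet
facet normal -0.846 -0.041 0.532
outer loop
vertex -2.478 -4.201 2.999
vertex -2.296 -1.98 3.459
vertex -2.955 -2.62 2.363
endloop
endfacet
facet normal 0.269 -0.893 0.360
outer loop
vertex -1.819 -3.561 4.095
vertex -2.478 -4.201 2.999
vertex -0.965 -3.52 3.557
endloop
endfacet
facet normal -0.846 -0.041 0.532
outer loop
vertex -1.819 -3.561 4.095
vertex -2.296 -1.98 3.459
vertex -2.478 -4.201 2.999
endloop
endfacet
facet normal -0.269 0.893 -0.360
outer loop
vertex -2.955 -2.62 2.363
vertex -2.296 -1.98 3.459
vertex -2.101 -2.579 1.825
endloop
endfacet
facet normal 0.846 0.041 -0.532
outer loop
vertex -1.442 -1.939 2.921
vertex -0.965 -3.52 3.557
vertex -2.101 -2.579 1.825
endloop
endfacet
facet normal -0.269 0.893 -0.360
outer loop
vertex -2.101 -2.579 1.825
vertex -2.296 -1.98 3.459
vertex -1.442 -1.939 2.921
endloop
endfacet
facet normal 0.461 0.447 0.766
outer loop
vertex -1.442 -1.939 2.921
vertex -1.819 -3.561 4.095
vertex -0.965 -3.52 3.557
endloop
endfacet
facet normal 0.461 0.447 0.766
outer loop
vertex -2.296 -1.98 3.459
vertex -1.819 -3.561 4.095
vertex -1.442 -1.939 2.921
endloop
endfacet
facet normal 0.490 0.183 -0.852
outer loop
vertex 1.036 1.083 2.055
vertex 0.316 1.02 1.627
vertex 0.662 1.703 1.973
endloop
endfacet
facet normal 0.468 0.387 0.794
outer loop
vertex 1.036 1.083 2.055
vertex 0.662 1.703 1.973
vertex -0.596 0.68 3.213
endloop
endfacet
facet normal 0.490 0.184 -0.852
outer loop
vertex 0.662 1.703 1.973
vertex 0.316 1.02 1.627
vertex 0.027 1.809 1.631
endloop
endfacet
facet normal -0.149 0.832 0.535
outer loop
vertex 0.662 1.703 1.973
vertex 0.027 1.809 1.631
vertex -0.596 0.68 3.213
endloop
endfacet
facet normal 0.490 0.184 -0.852
outer loop
vertex 0.027 1.809 1.631
vertex 0.316 1.02 1.627
vertex -0.39 1.322 1.286
endloop
endfacet
facet normal -0.793 0.598 0.114
outer loop
vertex 0.027 1.809 1.631
vertex -0.39 1.322 1.286
vertex -0.596 0.68 3.213
endloop
endfacet
facet normal 0.490 0.183 -0.852
outer loop
vertex -0.39 1.322 1.286
vertex 0.316 1.02 1.627
vertex -0.276 0.607 1.198
endloop
endfacet
facet normal -0.979 -0.138 -0.150
outer loop
vertex -0.39 1.322 1.286
vertex -0.276 0.607 1.198
vertex -0.596 0.68 3.213
endloop
endfacet
facet normal 0.490 0.183 -0.852
outer loop
vertex -0.276 0.607 1.198
vertex 0.316 1.02 1.627
vertex 0.283 0.204 1.433
endloop
endfacet
facet normal -0.567 -0.822 -0.060
outer loop
vertex -0.276 0.607 1.198
vertex 0.283 0.204 1.433
vertex -0.596 0.68 3.213
endloop
endfacet
facet normal 0.491 0.183 -0.852
outer loop
vertex 0.283 0.204 1.433
vertex 0.316 1.02 1.627
vertex 0.867 0.415 1.815
endloop
endfacet
facet normal 0.132 -0.939 0.317
outer loop
vertex 0.283 0.204 1.433
vertex 0.867 0.415 1.815
vertex -0.596 0.68 3.213
endloop
endfacet
facet normal 0.491 0.182 -0.852
outer loop
vertex 0.867 0.415 1.815
vertex 0.316 1.02 1.627
vertex 1.036 1.083 2.055
endloop
endfacet
facet normal 0.594 -0.401 0.698
outer loop
vertex 0.867 0.415 1.815
vertex 1.036 1.083 2.055
vertex -0.596 0.68 3.213
endloop
endfacet

endsolid


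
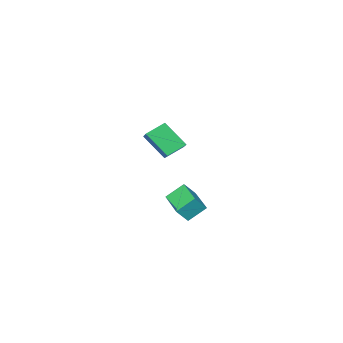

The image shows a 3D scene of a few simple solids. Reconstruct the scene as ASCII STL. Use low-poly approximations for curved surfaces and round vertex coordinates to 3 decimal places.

solid 
facet normal -0.708 0.272 0.652
outer loop
vertex 3.299 2.266 0.809
vertex 3.969 4.315 0.681
vertex 2.721 2.412 0.121
endloop
endfacet
facet normal -0.310 -0.949 0.059
outer loop
vertex 3.571 2.085 -0.661
vertex 3.299 2.266 0.809
vertex 2.721 2.412 0.121
endloop
endfacet
facet normal -0.708 0.273 0.652
outer loop
vertex 2.721 2.412 0.121
vertex 3.969 4.315 0.681
vertex 3.392 4.461 -0.007
endloop
endfacet
facet normal -0.634 0.160 -0.756
outer loop
vertex 3.392 4.461 -0.007
vertex 3.571 2.085 -0.661
vertex 2.721 2.412 0.121
endloop
endfacet
facet normal 0.634 -0.160 0.756
outer loop
vertex 3.299 2.266 0.809
vertex 4.819 3.988 -0.101
vertex 3.969 4.315 0.681
endloop
endfacet
facet normal -0.311 -0.949 0.059
outer loop
vertex 4.148 1.939 0.027
vertex 3.299 2.266 0.809
vertex 3.571 2.085 -0.661
endloop
endfacet
facet normal 0.635 -0.161 0.756
outer loop
vertex 4.148 1.939 0.027
vertex 4.819 3.988 -0.101
vertex 3.299 2.266 0.809
endloop
endfacet
facet normal 0.311 0.949 -0.059
outer loop
vertex 3.969 4.315 0.681
vertex 4.819 3.988 -0.101
vertex 3.392 4.461 -0.007
endloop
endfacet
facet normal -0.635 0.160 -0.756
outer loop
vertex 4.241 4.134 -0.789
vertex 3.571 2.085 -0.661
vertex 3.392 4.461 -0.007
endloop
endfacet
facet normal 0.311 0.949 -0.060
outer loop
vertex 3.392 4.461 -0.007
vertex 4.819 3.988 -0.101
vertex 4.241 4.134 -0.789
endloop
endfacet
facet normal 0.708 -0.272 -0.652
outer loop
vertex 4.241 4.134 -0.789
vertex 4.148 1.939 0.027
vertex 3.571 2.085 -0.661
endloop
endfacet
facet normal 0.707 -0.272 -0.652
outer loop
vertex 4.819 3.988 -0.101
vertex 4.148 1.939 0.027
vertex 4.241 4.134 -0.789
endloop
endfacet
facet normal -0.855 0.121 0.504
outer loop
vertex 0.85 -3.739 2.507
vertex 1.383 -2.595 3.138
vertex 0.205 -2.696 1.162
endloop
endfacet
facet normal -0.378 -0.811 -0.447
outer loop
vertex 1.257 -2.845 0.542
vertex 0.85 -3.739 2.507
vertex 0.205 -2.696 1.162
endloop
endfacet
facet normal -0.855 0.120 0.504
outer loop
vertex 0.205 -2.696 1.162
vertex 1.383 -2.595 3.138
vertex 0.737 -1.553 1.792
endloop
endfacet
facet normal -0.355 0.573 -0.739
outer loop
vertex 0.737 -1.553 1.792
vertex 1.257 -2.845 0.542
vertex 0.205 -2.696 1.162
endloop
endfacet
facet normal 0.354 -0.573 0.739
outer loop
vertex 0.85 -3.739 2.507
vertex 2.435 -2.744 2.518
vertex 1.383 -2.595 3.138
endloop
endfacet
facet normal -0.377 -0.811 -0.447
outer loop
vertex 1.903 -3.887 1.888
vertex 0.85 -3.739 2.507
vertex 1.257 -2.845 0.542
endloop
endfacet
facet normal 0.354 -0.572 0.739
outer loop
vertex 1.903 -3.887 1.888
vertex 2.435 -2.744 2.518
vertex 0.85 -3.739 2.507
endloop
endfacet
facet normal 0.378 0.811 0.446
outer loop
vertex 1.383 -2.595 3.138
vertex 2.435 -2.744 2.518
vertex 0.737 -1.553 1.792
endloop
endfacet
facet normal -0.354 0.573 -0.739
outer loop
vertex 1.79 -1.701 1.173
vertex 1.257 -2.845 0.542
vertex 0.737 -1.553 1.792
endloop
endfacet
facet normal 0.377 0.811 0.448
outer loop
vertex 0.737 -1.553 1.792
vertex 2.435 -2.744 2.518
vertex 1.79 -1.701 1.173
endloop
endfacet
facet normal 0.855 -0.121 -0.504
outer loop
vertex 1.79 -1.701 1.173
vertex 1.903 -3.887 1.888
vertex 1.257 -2.845 0.542
endloop
endfacet
facet normal 0.855 -0.121 -0.504
outer loop
vertex 2.435 -2.744 2.518
vertex 1.903 -3.887 1.888
vertex 1.79 -1.701 1.173
endloop
endfacet

endsolid


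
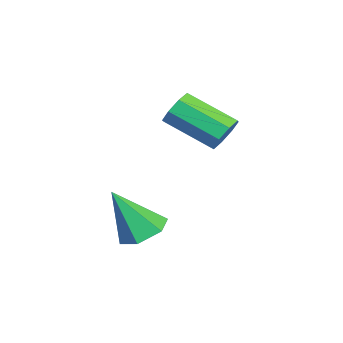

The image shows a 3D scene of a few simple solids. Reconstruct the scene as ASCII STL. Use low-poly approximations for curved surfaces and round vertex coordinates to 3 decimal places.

solid 
facet normal 0.033 0.499 -0.866
outer loop
vertex 4.506 -2.91 -0.352
vertex 3.691 -2.722 -0.275
vertex 4.273 -2.207 0.044
endloop
endfacet
facet normal 0.884 0.030 0.467
outer loop
vertex 4.506 -2.91 -0.352
vertex 4.273 -2.207 0.044
vertex 3.629 -3.658 1.355
endloop
endfacet
facet normal 0.034 0.498 -0.866
outer loop
vertex 4.273 -2.207 0.044
vertex 3.691 -2.722 -0.275
vertex 3.458 -2.018 0.121
endloop
endfacet
facet normal 0.212 0.602 0.770
outer loop
vertex 4.273 -2.207 0.044
vertex 3.458 -2.018 0.121
vertex 3.629 -3.658 1.355
endloop
endfacet
facet normal 0.032 0.498 -0.867
outer loop
vertex 3.458 -2.018 0.121
vertex 3.691 -2.722 -0.275
vertex 2.876 -2.534 -0.197
endloop
endfacet
facet normal -0.684 0.392 0.616
outer loop
vertex 3.458 -2.018 0.121
vertex 2.876 -2.534 -0.197
vertex 3.629 -3.658 1.355
endloop
endfacet
facet normal 0.032 0.499 -0.866
outer loop
vertex 2.876 -2.534 -0.197
vertex 3.691 -2.722 -0.275
vertex 3.109 -3.237 -0.593
endloop
endfacet
facet normal -0.907 -0.390 0.158
outer loop
vertex 2.876 -2.534 -0.197
vertex 3.109 -3.237 -0.593
vertex 3.629 -3.658 1.355
endloop
endfacet
facet normal 0.033 0.497 -0.867
outer loop
vertex 3.109 -3.237 -0.593
vertex 3.691 -2.722 -0.275
vertex 3.924 -3.426 -0.67
endloop
endfacet
facet normal -0.236 -0.961 -0.145
outer loop
vertex 3.109 -3.237 -0.593
vertex 3.924 -3.426 -0.67
vertex 3.629 -3.658 1.355
endloop
endfacet
facet normal 0.033 0.497 -0.867
outer loop
vertex 3.924 -3.426 -0.67
vertex 3.691 -2.722 -0.275
vertex 4.506 -2.91 -0.352
endloop
endfacet
facet normal 0.660 -0.751 0.010
outer loop
vertex 3.924 -3.426 -0.67
vertex 4.506 -2.91 -0.352
vertex 3.629 -3.658 1.355
endloop
endfacet
facet normal 0.360 0.804 -0.472
outer loop
vertex 2.264 -0.177 3.333
vertex 1.794 -0.266 2.823
vertex 1.806 0.084 3.428
endloop
endfacet
facet normal 0.373 0.340 0.863
outer loop
vertex 2.264 -0.177 3.333
vertex 1.806 0.084 3.428
vertex 1.597 -1.665 4.208
endloop
endfacet
facet normal 0.374 0.340 0.863
outer loop
vertex 1.597 -1.665 4.208
vertex 1.806 0.084 3.428
vertex 1.139 -1.403 4.303
endloop
endfacet
facet normal -0.361 -0.803 0.473
outer loop
vertex 1.597 -1.665 4.208
vertex 1.139 -1.403 4.303
vertex 1.126 -1.754 3.697
endloop
endfacet
facet normal 0.360 0.804 -0.473
outer loop
vertex 1.806 0.084 3.428
vertex 1.794 -0.266 2.823
vertex 1.341 0.14 3.169
endloop
endfacet
facet normal -0.340 0.585 0.736
outer loop
vertex 1.806 0.084 3.428
vertex 1.341 0.14 3.169
vertex 1.139 -1.403 4.303
endloop
endfacet
facet normal -0.340 0.585 0.736
outer loop
vertex 1.139 -1.403 4.303
vertex 1.341 0.14 3.169
vertex 0.674 -1.347 4.044
endloop
endfacet
facet normal -0.360 -0.804 0.473
outer loop
vertex 1.139 -1.403 4.303
vertex 0.674 -1.347 4.044
vertex 1.126 -1.754 3.697
endloop
endfacet
facet normal 0.360 0.804 -0.473
outer loop
vertex 1.341 0.14 3.169
vertex 1.794 -0.266 2.823
vertex 1.141 -0.042 2.707
endloop
endfacet
facet normal -0.855 0.488 0.178
outer loop
vertex 1.341 0.14 3.169
vertex 1.141 -0.042 2.707
vertex 0.674 -1.347 4.044
endloop
endfacet
facet normal -0.855 0.488 0.178
outer loop
vertex 0.674 -1.347 4.044
vertex 1.141 -0.042 2.707
vertex 0.474 -1.529 3.581
endloop
endfacet
facet normal -0.361 -0.804 0.472
outer loop
vertex 0.674 -1.347 4.044
vertex 0.474 -1.529 3.581
vertex 1.126 -1.754 3.697
endloop
endfacet
facet normal 0.360 0.805 -0.472
outer loop
vertex 1.141 -0.042 2.707
vertex 1.794 -0.266 2.823
vertex 1.323 -0.355 2.312
endloop
endfacet
facet normal -0.869 0.105 -0.484
outer loop
vertex 1.141 -0.042 2.707
vertex 1.323 -0.355 2.312
vertex 0.474 -1.529 3.581
endloop
endfacet
facet normal -0.869 0.104 -0.484
outer loop
vertex 0.474 -1.529 3.581
vertex 1.323 -0.355 2.312
vertex 0.656 -1.843 3.187
endloop
endfacet
facet normal -0.361 -0.803 0.473
outer loop
vertex 0.474 -1.529 3.581
vertex 0.656 -1.843 3.187
vertex 1.126 -1.754 3.697
endloop
endfacet
facet normal 0.361 0.803 -0.473
outer loop
vertex 1.323 -0.355 2.312
vertex 1.794 -0.266 2.823
vertex 1.781 -0.617 2.217
endloop
endfacet
facet normal -0.374 -0.340 -0.863
outer loop
vertex 1.323 -0.355 2.312
vertex 1.781 -0.617 2.217
vertex 0.656 -1.843 3.187
endloop
endfacet
facet normal -0.373 -0.341 -0.863
outer loop
vertex 0.656 -1.843 3.187
vertex 1.781 -0.617 2.217
vertex 1.114 -2.104 3.092
endloop
endfacet
facet normal -0.360 -0.804 0.472
outer loop
vertex 0.656 -1.843 3.187
vertex 1.114 -2.104 3.092
vertex 1.126 -1.754 3.697
endloop
endfacet
facet normal 0.360 0.804 -0.473
outer loop
vertex 1.781 -0.617 2.217
vertex 1.794 -0.266 2.823
vertex 2.246 -0.673 2.476
endloop
endfacet
facet normal 0.340 -0.585 -0.736
outer loop
vertex 1.781 -0.617 2.217
vertex 2.246 -0.673 2.476
vertex 1.114 -2.104 3.092
endloop
endfacet
facet normal 0.340 -0.585 -0.736
outer loop
vertex 1.114 -2.104 3.092
vertex 2.246 -0.673 2.476
vertex 1.579 -2.16 3.351
endloop
endfacet
facet normal -0.360 -0.804 0.473
outer loop
vertex 1.114 -2.104 3.092
vertex 1.579 -2.16 3.351
vertex 1.126 -1.754 3.697
endloop
endfacet
facet normal 0.361 0.804 -0.472
outer loop
vertex 2.246 -0.673 2.476
vertex 1.794 -0.266 2.823
vertex 2.446 -0.491 2.939
endloop
endfacet
facet normal 0.855 -0.488 -0.177
outer loop
vertex 2.246 -0.673 2.476
vertex 2.446 -0.491 2.939
vertex 1.579 -2.16 3.351
endloop
endfacet
facet normal 0.855 -0.488 -0.178
outer loop
vertex 1.579 -2.16 3.351
vertex 2.446 -0.491 2.939
vertex 1.779 -1.978 3.813
endloop
endfacet
facet normal -0.360 -0.804 0.473
outer loop
vertex 1.579 -2.16 3.351
vertex 1.779 -1.978 3.813
vertex 1.126 -1.754 3.697
endloop
endfacet
facet normal 0.361 0.803 -0.473
outer loop
vertex 2.446 -0.491 2.939
vertex 1.794 -0.266 2.823
vertex 2.264 -0.177 3.333
endloop
endfacet
facet normal 0.868 -0.105 0.485
outer loop
vertex 2.446 -0.491 2.939
vertex 2.264 -0.177 3.333
vertex 1.779 -1.978 3.813
endloop
endfacet
facet normal 0.869 -0.105 0.484
outer loop
vertex 1.779 -1.978 3.813
vertex 2.264 -0.177 3.333
vertex 1.597 -1.665 4.208
endloop
endfacet
facet normal -0.360 -0.805 0.472
outer loop
vertex 1.779 -1.978 3.813
vertex 1.597 -1.665 4.208
vertex 1.126 -1.754 3.697
endloop
endfacet

endsolid


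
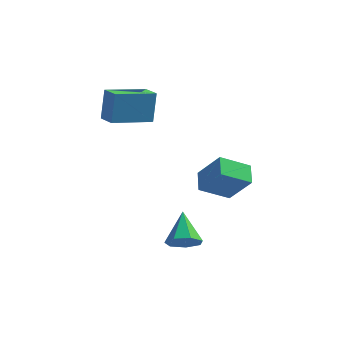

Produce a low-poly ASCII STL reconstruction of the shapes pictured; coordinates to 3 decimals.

solid 
facet normal -0.794 -0.353 0.495
outer loop
vertex 2.13 -3.004 2.104
vertex 1.944 -2.088 2.459
vertex 1.193 -2.698 0.819
endloop
endfacet
facet normal 0.186 -0.916 -0.354
outer loop
vertex 2.376 -2.172 0.081
vertex 2.13 -3.004 2.104
vertex 1.193 -2.698 0.819
endloop
endfacet
facet normal -0.794 -0.352 0.495
outer loop
vertex 1.193 -2.698 0.819
vertex 1.944 -2.088 2.459
vertex 1.007 -1.781 1.173
endloop
endfacet
facet normal -0.579 0.189 -0.793
outer loop
vertex 1.007 -1.781 1.173
vertex 2.376 -2.172 0.081
vertex 1.193 -2.698 0.819
endloop
endfacet
facet normal 0.579 -0.190 0.793
outer loop
vertex 2.13 -3.004 2.104
vertex 3.127 -1.562 1.721
vertex 1.944 -2.088 2.459
endloop
endfacet
facet normal 0.186 -0.916 -0.354
outer loop
vertex 3.313 -2.479 1.367
vertex 2.13 -3.004 2.104
vertex 2.376 -2.172 0.081
endloop
endfacet
facet normal 0.578 -0.189 0.794
outer loop
vertex 3.313 -2.479 1.367
vertex 3.127 -1.562 1.721
vertex 2.13 -3.004 2.104
endloop
endfacet
facet normal -0.186 0.916 0.354
outer loop
vertex 1.944 -2.088 2.459
vertex 3.127 -1.562 1.721
vertex 1.007 -1.781 1.173
endloop
endfacet
facet normal -0.578 0.190 -0.793
outer loop
vertex 2.19 -1.256 0.436
vertex 2.376 -2.172 0.081
vertex 1.007 -1.781 1.173
endloop
endfacet
facet normal -0.186 0.917 0.354
outer loop
vertex 1.007 -1.781 1.173
vertex 3.127 -1.562 1.721
vertex 2.19 -1.256 0.436
endloop
endfacet
facet normal 0.794 0.353 -0.494
outer loop
vertex 2.19 -1.256 0.436
vertex 3.313 -2.479 1.367
vertex 2.376 -2.172 0.081
endloop
endfacet
facet normal 0.794 0.352 -0.495
outer loop
vertex 3.127 -1.562 1.721
vertex 3.313 -2.479 1.367
vertex 2.19 -1.256 0.436
endloop
endfacet
facet normal -0.617 0.743 -0.259
outer loop
vertex -3.603 1.901 3.319
vertex -2.038 3.028 2.827
vertex -3.66 1.353 1.882
endloop
endfacet
facet normal -0.786 -0.566 0.247
outer loop
vertex -3.062 0.632 2.133
vertex -3.603 1.901 3.319
vertex -3.66 1.353 1.882
endloop
endfacet
facet normal -0.617 0.743 -0.258
outer loop
vertex -3.66 1.353 1.882
vertex -2.038 3.028 2.827
vertex -2.096 2.48 1.389
endloop
endfacet
facet normal -0.038 -0.356 -0.934
outer loop
vertex -2.096 2.48 1.389
vertex -3.062 0.632 2.133
vertex -3.66 1.353 1.882
endloop
endfacet
facet normal 0.037 0.356 0.934
outer loop
vertex -3.603 1.901 3.319
vertex -1.44 2.307 3.078
vertex -2.038 3.028 2.827
endloop
endfacet
facet normal -0.786 -0.566 0.248
outer loop
vertex -3.004 1.18 3.571
vertex -3.603 1.901 3.319
vertex -3.062 0.632 2.133
endloop
endfacet
facet normal 0.037 0.357 0.933
outer loop
vertex -3.004 1.18 3.571
vertex -1.44 2.307 3.078
vertex -3.603 1.901 3.319
endloop
endfacet
facet normal 0.786 0.566 -0.247
outer loop
vertex -2.038 3.028 2.827
vertex -1.44 2.307 3.078
vertex -2.096 2.48 1.389
endloop
endfacet
facet normal -0.037 -0.357 -0.934
outer loop
vertex -1.497 1.759 1.641
vertex -3.062 0.632 2.133
vertex -2.096 2.48 1.389
endloop
endfacet
facet normal 0.786 0.567 -0.247
outer loop
vertex -2.096 2.48 1.389
vertex -1.44 2.307 3.078
vertex -1.497 1.759 1.641
endloop
endfacet
facet normal 0.617 -0.744 0.258
outer loop
vertex -1.497 1.759 1.641
vertex -3.004 1.18 3.571
vertex -3.062 0.632 2.133
endloop
endfacet
facet normal 0.617 -0.743 0.259
outer loop
vertex -1.44 2.307 3.078
vertex -3.004 1.18 3.571
vertex -1.497 1.759 1.641
endloop
endfacet
facet normal 0.171 -0.804 -0.570
outer loop
vertex 0.969 -3.195 -1.811
vertex 0.629 -2.825 -2.434
vertex 1.397 -2.821 -2.21
endloop
endfacet
facet normal 0.634 0.094 0.768
outer loop
vertex 0.969 -3.195 -1.811
vertex 1.397 -2.821 -2.21
vertex 0.351 -1.515 -1.506
endloop
endfacet
facet normal 0.170 -0.804 -0.570
outer loop
vertex 1.397 -2.821 -2.21
vertex 0.629 -2.825 -2.434
vertex 1.247 -2.451 -2.777
endloop
endfacet
facet normal 0.810 0.565 0.155
outer loop
vertex 1.397 -2.821 -2.21
vertex 1.247 -2.451 -2.777
vertex 0.351 -1.515 -1.506
endloop
endfacet
facet normal 0.171 -0.804 -0.569
outer loop
vertex 1.247 -2.451 -2.777
vertex 0.629 -2.825 -2.434
vertex 0.632 -2.362 -3.087
endloop
endfacet
facet normal 0.326 0.856 -0.401
outer loop
vertex 1.247 -2.451 -2.777
vertex 0.632 -2.362 -3.087
vertex 0.351 -1.515 -1.506
endloop
endfacet
facet normal 0.171 -0.804 -0.569
outer loop
vertex 0.632 -2.362 -3.087
vertex 0.629 -2.825 -2.434
vertex 0.015 -2.622 -2.905
endloop
endfacet
facet normal -0.457 0.748 -0.482
outer loop
vertex 0.632 -2.362 -3.087
vertex 0.015 -2.622 -2.905
vertex 0.351 -1.515 -1.506
endloop
endfacet
facet normal 0.171 -0.804 -0.570
outer loop
vertex 0.015 -2.622 -2.905
vertex 0.629 -2.825 -2.434
vertex -0.14 -3.035 -2.369
endloop
endfacet
facet normal -0.947 0.321 -0.027
outer loop
vertex 0.015 -2.622 -2.905
vertex -0.14 -3.035 -2.369
vertex 0.351 -1.515 -1.506
endloop
endfacet
facet normal 0.171 -0.803 -0.570
outer loop
vertex -0.14 -3.035 -2.369
vertex 0.629 -2.825 -2.434
vertex 0.285 -3.29 -1.882
endloop
endfacet
facet normal -0.776 -0.103 0.623
outer loop
vertex -0.14 -3.035 -2.369
vertex 0.285 -3.29 -1.882
vertex 0.351 -1.515 -1.506
endloop
endfacet
facet normal 0.171 -0.803 -0.570
outer loop
vertex 0.285 -3.29 -1.882
vertex 0.629 -2.825 -2.434
vertex 0.969 -3.195 -1.811
endloop
endfacet
facet normal -0.073 -0.204 0.976
outer loop
vertex 0.285 -3.29 -1.882
vertex 0.969 -3.195 -1.811
vertex 0.351 -1.515 -1.506
endloop
endfacet

endsolid


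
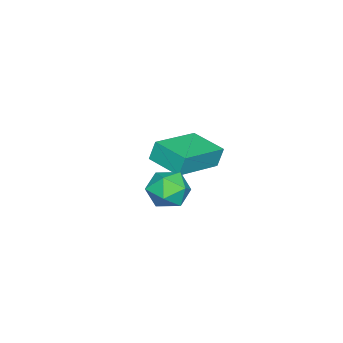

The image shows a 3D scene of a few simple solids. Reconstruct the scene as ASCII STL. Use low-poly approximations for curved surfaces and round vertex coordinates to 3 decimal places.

solid 
facet normal -0.928 0.329 0.176
outer loop
vertex 1.39 0.416 -0.993
vertex 1.11 -0.408 -0.929
vertex 1.394 0.013 -0.219
endloop
endfacet
facet normal -0.442 0.795 0.416
outer loop
vertex 1.39 0.416 -0.993
vertex 1.394 0.013 -0.219
vertex 2.07 0.513 -0.455
endloop
endfacet
facet normal -0.034 0.990 -0.136
outer loop
vertex 1.39 0.416 -0.993
vertex 2.07 0.513 -0.455
vertex 2.203 0.4 -1.31
endloop
endfacet
facet normal -0.266 0.647 -0.715
outer loop
vertex 1.39 0.416 -0.993
vertex 2.203 0.4 -1.31
vertex 1.61 -0.168 -1.603
endloop
endfacet
facet normal -0.819 0.238 -0.523
outer loop
vertex 1.39 0.416 -0.993
vertex 1.61 -0.168 -1.603
vertex 1.11 -0.408 -0.929
endloop
endfacet
facet normal -0.028 0.457 0.889
outer loop
vertex 2.07 0.513 -0.455
vertex 1.394 0.013 -0.219
vertex 2.21 -0.252 -0.057
endloop
endfacet
facet normal -0.813 -0.296 0.501
outer loop
vertex 1.394 0.013 -0.219
vertex 1.11 -0.408 -0.929
vertex 1.617 -0.82 -0.35
endloop
endfacet
facet normal -0.636 -0.444 -0.630
outer loop
vertex 1.11 -0.408 -0.929
vertex 1.61 -0.168 -1.603
vertex 1.75 -0.933 -1.205
endloop
endfacet
facet normal 0.257 0.217 -0.942
outer loop
vertex 1.61 -0.168 -1.603
vertex 2.203 0.4 -1.31
vertex 2.426 -0.433 -1.441
endloop
endfacet
facet normal 0.633 0.774 -0.004
outer loop
vertex 2.203 0.4 -1.31
vertex 2.07 0.513 -0.455
vertex 2.71 -0.012 -0.731
endloop
endfacet
facet normal 0.266 -0.647 0.715
outer loop
vertex 2.43 -0.836 -0.667
vertex 2.21 -0.252 -0.057
vertex 1.617 -0.82 -0.35
endloop
endfacet
facet normal 0.034 -0.990 0.136
outer loop
vertex 2.43 -0.836 -0.667
vertex 1.617 -0.82 -0.35
vertex 1.75 -0.933 -1.205
endloop
endfacet
facet normal 0.442 -0.795 -0.416
outer loop
vertex 2.43 -0.836 -0.667
vertex 1.75 -0.933 -1.205
vertex 2.426 -0.433 -1.441
endloop
endfacet
facet normal 0.928 -0.329 -0.176
outer loop
vertex 2.43 -0.836 -0.667
vertex 2.426 -0.433 -1.441
vertex 2.71 -0.012 -0.731
endloop
endfacet
facet normal 0.819 -0.238 0.523
outer loop
vertex 2.43 -0.836 -0.667
vertex 2.71 -0.012 -0.731
vertex 2.21 -0.252 -0.057
endloop
endfacet
facet normal -0.257 -0.217 0.942
outer loop
vertex 1.617 -0.82 -0.35
vertex 2.21 -0.252 -0.057
vertex 1.394 0.013 -0.219
endloop
endfacet
facet normal -0.633 -0.774 0.004
outer loop
vertex 1.75 -0.933 -1.205
vertex 1.617 -0.82 -0.35
vertex 1.11 -0.408 -0.929
endloop
endfacet
facet normal 0.028 -0.457 -0.889
outer loop
vertex 2.426 -0.433 -1.441
vertex 1.75 -0.933 -1.205
vertex 1.61 -0.168 -1.603
endloop
endfacet
facet normal 0.813 0.296 -0.501
outer loop
vertex 2.71 -0.012 -0.731
vertex 2.426 -0.433 -1.441
vertex 2.203 0.4 -1.31
endloop
endfacet
facet normal 0.636 0.444 0.630
outer loop
vertex 2.21 -0.252 -0.057
vertex 2.71 -0.012 -0.731
vertex 2.07 0.513 -0.455
endloop
endfacet
facet normal -0.922 0.282 -0.264
outer loop
vertex -3.225 -1.571 -1.5
vertex -2.744 -0.162 -1.678
vertex -3.036 -1.742 -2.342
endloop
endfacet
facet normal -0.321 -0.940 0.119
outer loop
vertex -1.016 -2.358 -1.762
vertex -3.225 -1.571 -1.5
vertex -3.036 -1.742 -2.342
endloop
endfacet
facet normal -0.922 0.282 -0.264
outer loop
vertex -3.036 -1.742 -2.342
vertex -2.744 -0.162 -1.678
vertex -2.555 -0.333 -2.52
endloop
endfacet
facet normal 0.215 -0.194 -0.957
outer loop
vertex -2.555 -0.333 -2.52
vertex -1.016 -2.358 -1.762
vertex -3.036 -1.742 -2.342
endloop
endfacet
facet normal -0.215 0.194 0.957
outer loop
vertex -3.225 -1.571 -1.5
vertex -0.724 -0.778 -1.098
vertex -2.744 -0.162 -1.678
endloop
endfacet
facet normal -0.321 -0.940 0.119
outer loop
vertex -1.205 -2.187 -0.92
vertex -3.225 -1.571 -1.5
vertex -1.016 -2.358 -1.762
endloop
endfacet
facet normal -0.215 0.194 0.957
outer loop
vertex -1.205 -2.187 -0.92
vertex -0.724 -0.778 -1.098
vertex -3.225 -1.571 -1.5
endloop
endfacet
facet normal 0.321 0.940 -0.119
outer loop
vertex -2.744 -0.162 -1.678
vertex -0.724 -0.778 -1.098
vertex -2.555 -0.333 -2.52
endloop
endfacet
facet normal 0.215 -0.194 -0.957
outer loop
vertex -0.535 -0.949 -1.94
vertex -1.016 -2.358 -1.762
vertex -2.555 -0.333 -2.52
endloop
endfacet
facet normal 0.321 0.940 -0.119
outer loop
vertex -2.555 -0.333 -2.52
vertex -0.724 -0.778 -1.098
vertex -0.535 -0.949 -1.94
endloop
endfacet
facet normal 0.922 -0.282 0.264
outer loop
vertex -0.535 -0.949 -1.94
vertex -1.205 -2.187 -0.92
vertex -1.016 -2.358 -1.762
endloop
endfacet
facet normal 0.922 -0.282 0.264
outer loop
vertex -0.724 -0.778 -1.098
vertex -1.205 -2.187 -0.92
vertex -0.535 -0.949 -1.94
endloop
endfacet

endsolid


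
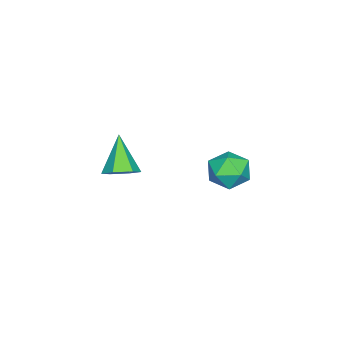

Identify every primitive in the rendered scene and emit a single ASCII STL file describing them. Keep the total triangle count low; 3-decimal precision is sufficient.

solid 
facet normal 0.570 0.296 -0.766
outer loop
vertex 0.254 -0.949 -1.76
vertex -0.301 -0.882 -2.147
vertex -0.078 -0.356 -1.778
endloop
endfacet
facet normal 0.425 0.264 0.866
outer loop
vertex 0.254 -0.949 -1.76
vertex -0.078 -0.356 -1.778
vertex -1.219 -1.358 -0.913
endloop
endfacet
facet normal 0.570 0.296 -0.766
outer loop
vertex -0.078 -0.356 -1.778
vertex -0.301 -0.882 -2.147
vertex -0.633 -0.289 -2.165
endloop
endfacet
facet normal -0.283 0.791 0.543
outer loop
vertex -0.078 -0.356 -1.778
vertex -0.633 -0.289 -2.165
vertex -1.219 -1.358 -0.913
endloop
endfacet
facet normal 0.570 0.296 -0.766
outer loop
vertex -0.633 -0.289 -2.165
vertex -0.301 -0.882 -2.147
vertex -0.856 -0.814 -2.534
endloop
endfacet
facet normal -0.903 0.425 -0.059
outer loop
vertex -0.633 -0.289 -2.165
vertex -0.856 -0.814 -2.534
vertex -1.219 -1.358 -0.913
endloop
endfacet
facet normal 0.571 0.296 -0.766
outer loop
vertex -0.856 -0.814 -2.534
vertex -0.301 -0.882 -2.147
vertex -0.524 -1.408 -2.516
endloop
endfacet
facet normal -0.817 -0.467 -0.340
outer loop
vertex -0.856 -0.814 -2.534
vertex -0.524 -1.408 -2.516
vertex -1.219 -1.358 -0.913
endloop
endfacet
facet normal 0.570 0.296 -0.766
outer loop
vertex -0.524 -1.408 -2.516
vertex -0.301 -0.882 -2.147
vertex 0.031 -1.475 -2.129
endloop
endfacet
facet normal -0.109 -0.994 -0.016
outer loop
vertex -0.524 -1.408 -2.516
vertex 0.031 -1.475 -2.129
vertex -1.219 -1.358 -0.913
endloop
endfacet
facet normal 0.570 0.296 -0.766
outer loop
vertex 0.031 -1.475 -2.129
vertex -0.301 -0.882 -2.147
vertex 0.254 -0.949 -1.76
endloop
endfacet
facet normal 0.512 -0.628 0.586
outer loop
vertex 0.031 -1.475 -2.129
vertex 0.254 -0.949 -1.76
vertex -1.219 -1.358 -0.913
endloop
endfacet
facet normal -0.385 0.181 0.905
outer loop
vertex 0.437 3.94 0.334
vertex 0.219 3.163 0.397
vertex 0.947 3.402 0.659
endloop
endfacet
facet normal 0.163 0.619 0.768
outer loop
vertex 0.437 3.94 0.334
vertex 0.947 3.402 0.659
vertex 1.225 3.964 0.147
endloop
endfacet
facet normal 0.011 0.985 0.175
outer loop
vertex 0.437 3.94 0.334
vertex 1.225 3.964 0.147
vertex 0.669 4.073 -0.431
endloop
endfacet
facet normal -0.630 0.774 -0.057
outer loop
vertex 0.437 3.94 0.334
vertex 0.669 4.073 -0.431
vertex 0.047 3.578 -0.276
endloop
endfacet
facet normal -0.876 0.278 0.395
outer loop
vertex 0.437 3.94 0.334
vertex 0.047 3.578 -0.276
vertex 0.219 3.163 0.397
endloop
endfacet
facet normal 0.738 0.217 0.639
outer loop
vertex 1.225 3.964 0.147
vertex 0.947 3.402 0.659
vertex 1.493 3.202 0.096
endloop
endfacet
facet normal -0.149 -0.488 0.860
outer loop
vertex 0.947 3.402 0.659
vertex 0.219 3.163 0.397
vertex 0.871 2.707 0.251
endloop
endfacet
facet normal -0.942 -0.334 0.035
outer loop
vertex 0.219 3.163 0.397
vertex 0.047 3.578 -0.276
vertex 0.315 2.816 -0.327
endloop
endfacet
facet normal -0.546 0.468 -0.695
outer loop
vertex 0.047 3.578 -0.276
vertex 0.669 4.073 -0.431
vertex 0.593 3.378 -0.839
endloop
endfacet
facet normal 0.493 0.808 -0.322
outer loop
vertex 0.669 4.073 -0.431
vertex 1.225 3.964 0.147
vertex 1.321 3.617 -0.577
endloop
endfacet
facet normal 0.630 -0.774 0.057
outer loop
vertex 1.103 2.84 -0.514
vertex 1.493 3.202 0.096
vertex 0.871 2.707 0.251
endloop
endfacet
facet normal -0.011 -0.985 -0.175
outer loop
vertex 1.103 2.84 -0.514
vertex 0.871 2.707 0.251
vertex 0.315 2.816 -0.327
endloop
endfacet
facet normal -0.163 -0.619 -0.768
outer loop
vertex 1.103 2.84 -0.514
vertex 0.315 2.816 -0.327
vertex 0.593 3.378 -0.839
endloop
endfacet
facet normal 0.385 -0.181 -0.905
outer loop
vertex 1.103 2.84 -0.514
vertex 0.593 3.378 -0.839
vertex 1.321 3.617 -0.577
endloop
endfacet
facet normal 0.876 -0.278 -0.395
outer loop
vertex 1.103 2.84 -0.514
vertex 1.321 3.617 -0.577
vertex 1.493 3.202 0.096
endloop
endfacet
facet normal 0.546 -0.468 0.695
outer loop
vertex 0.871 2.707 0.251
vertex 1.493 3.202 0.096
vertex 0.947 3.402 0.659
endloop
endfacet
facet normal -0.493 -0.808 0.322
outer loop
vertex 0.315 2.816 -0.327
vertex 0.871 2.707 0.251
vertex 0.219 3.163 0.397
endloop
endfacet
facet normal -0.738 -0.217 -0.639
outer loop
vertex 0.593 3.378 -0.839
vertex 0.315 2.816 -0.327
vertex 0.047 3.578 -0.276
endloop
endfacet
facet normal 0.149 0.488 -0.860
outer loop
vertex 1.321 3.617 -0.577
vertex 0.593 3.378 -0.839
vertex 0.669 4.073 -0.431
endloop
endfacet
facet normal 0.942 0.334 -0.035
outer loop
vertex 1.493 3.202 0.096
vertex 1.321 3.617 -0.577
vertex 1.225 3.964 0.147
endloop
endfacet

endsolid


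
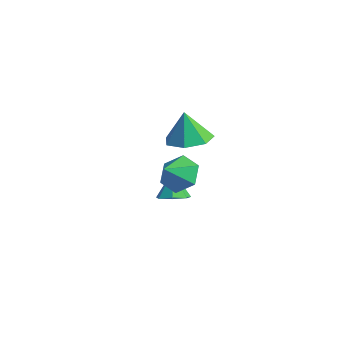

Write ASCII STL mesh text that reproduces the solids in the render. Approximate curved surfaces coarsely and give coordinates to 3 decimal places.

solid 
facet normal 0.165 0.056 -0.985
outer loop
vertex -0.07 0.523 3.3
vertex -1.069 0.412 3.126
vertex -0.539 1.272 3.264
endloop
endfacet
facet normal 0.618 0.419 0.666
outer loop
vertex -0.07 0.523 3.3
vertex -0.539 1.272 3.264
vertex -1.311 0.328 4.574
endloop
endfacet
facet normal 0.164 0.057 -0.985
outer loop
vertex -0.539 1.272 3.264
vertex -1.069 0.412 3.126
vertex -1.408 1.374 3.125
endloop
endfacet
facet normal 0.002 0.811 0.585
outer loop
vertex -0.539 1.272 3.264
vertex -1.408 1.374 3.125
vertex -1.311 0.328 4.574
endloop
endfacet
facet normal 0.165 0.057 -0.985
outer loop
vertex -1.408 1.374 3.125
vertex -1.069 0.412 3.126
vertex -2.021 0.75 2.986
endloop
endfacet
facet normal -0.683 0.570 0.457
outer loop
vertex -1.408 1.374 3.125
vertex -2.021 0.75 2.986
vertex -1.311 0.328 4.574
endloop
endfacet
facet normal 0.165 0.057 -0.985
outer loop
vertex -2.021 0.75 2.986
vertex -1.069 0.412 3.126
vertex -1.917 -0.128 2.953
endloop
endfacet
facet normal -0.918 -0.123 0.378
outer loop
vertex -2.021 0.75 2.986
vertex -1.917 -0.128 2.953
vertex -1.311 0.328 4.574
endloop
endfacet
facet normal 0.165 0.057 -0.985
outer loop
vertex -1.917 -0.128 2.953
vertex -1.069 0.412 3.126
vertex -1.175 -0.6 3.05
endloop
endfacet
facet normal -0.528 -0.746 0.407
outer loop
vertex -1.917 -0.128 2.953
vertex -1.175 -0.6 3.05
vertex -1.311 0.328 4.574
endloop
endfacet
facet normal 0.166 0.057 -0.985
outer loop
vertex -1.175 -0.6 3.05
vertex -1.069 0.412 3.126
vertex -0.353 -0.31 3.205
endloop
endfacet
facet normal 0.194 -0.830 0.523
outer loop
vertex -1.175 -0.6 3.05
vertex -0.353 -0.31 3.205
vertex -1.311 0.328 4.574
endloop
endfacet
facet normal 0.165 0.056 -0.985
outer loop
vertex -0.353 -0.31 3.205
vertex -1.069 0.412 3.126
vertex -0.07 0.523 3.3
endloop
endfacet
facet normal 0.704 -0.312 0.638
outer loop
vertex -0.353 -0.31 3.205
vertex -0.07 0.523 3.3
vertex -1.311 0.328 4.574
endloop
endfacet
facet normal 0.393 -0.230 -0.890
outer loop
vertex -2.727 1.45 -1.641
vertex -3.401 1.223 -1.88
vertex -3.096 1.907 -1.922
endloop
endfacet
facet normal 0.475 0.706 0.525
outer loop
vertex -2.727 1.45 -1.641
vertex -3.096 1.907 -1.922
vertex -3.939 1.537 -0.66
endloop
endfacet
facet normal 0.393 -0.230 -0.890
outer loop
vertex -3.096 1.907 -1.922
vertex -3.401 1.223 -1.88
vertex -3.694 1.849 -2.171
endloop
endfacet
facet normal -0.166 0.971 0.173
outer loop
vertex -3.096 1.907 -1.922
vertex -3.694 1.849 -2.171
vertex -3.939 1.537 -0.66
endloop
endfacet
facet normal 0.393 -0.230 -0.890
outer loop
vertex -3.694 1.849 -2.171
vertex -3.401 1.223 -1.88
vertex -4.072 1.319 -2.201
endloop
endfacet
facet normal -0.814 0.581 -0.012
outer loop
vertex -3.694 1.849 -2.171
vertex -4.072 1.319 -2.201
vertex -3.939 1.537 -0.66
endloop
endfacet
facet normal 0.393 -0.230 -0.890
outer loop
vertex -4.072 1.319 -2.201
vertex -3.401 1.223 -1.88
vertex -3.944 0.717 -1.989
endloop
endfacet
facet normal -0.979 -0.170 0.109
outer loop
vertex -4.072 1.319 -2.201
vertex -3.944 0.717 -1.989
vertex -3.939 1.537 -0.66
endloop
endfacet
facet normal 0.393 -0.230 -0.890
outer loop
vertex -3.944 0.717 -1.989
vertex -3.401 1.223 -1.88
vertex -3.407 0.496 -1.695
endloop
endfacet
facet normal -0.538 -0.716 0.444
outer loop
vertex -3.944 0.717 -1.989
vertex -3.407 0.496 -1.695
vertex -3.939 1.537 -0.66
endloop
endfacet
facet normal 0.392 -0.230 -0.891
outer loop
vertex -3.407 0.496 -1.695
vertex -3.401 1.223 -1.88
vertex -2.866 0.822 -1.541
endloop
endfacet
facet normal 0.178 -0.646 0.742
outer loop
vertex -3.407 0.496 -1.695
vertex -2.866 0.822 -1.541
vertex -3.939 1.537 -0.66
endloop
endfacet
facet normal 0.393 -0.229 -0.891
outer loop
vertex -2.866 0.822 -1.541
vertex -3.401 1.223 -1.88
vertex -2.727 1.45 -1.641
endloop
endfacet
facet normal 0.628 -0.015 0.778
outer loop
vertex -2.866 0.822 -1.541
vertex -2.727 1.45 -1.641
vertex -3.939 1.537 -0.66
endloop
endfacet
facet normal -0.182 0.771 -0.610
outer loop
vertex 0.033 -0.983 1.035
vertex -0.385 -0.517 1.749
vertex 0.548 -0.416 1.598
endloop
endfacet
facet normal 0.773 -0.630 -0.073
outer loop
vertex 0.033 -0.983 1.035
vertex 0.548 -0.416 1.598
vertex -0.175 -1.403 2.451
endloop
endfacet
facet normal -0.182 0.771 -0.610
outer loop
vertex 0.548 -0.416 1.598
vertex -0.385 -0.517 1.749
vertex 0.13 0.05 2.312
endloop
endfacet
facet normal 0.821 -0.119 0.558
outer loop
vertex 0.548 -0.416 1.598
vertex 0.13 0.05 2.312
vertex -0.175 -1.403 2.451
endloop
endfacet
facet normal -0.182 0.771 -0.610
outer loop
vertex 0.13 0.05 2.312
vertex -0.385 -0.517 1.749
vertex -0.803 -0.05 2.464
endloop
endfacet
facet normal 0.154 0.062 0.986
outer loop
vertex 0.13 0.05 2.312
vertex -0.803 -0.05 2.464
vertex -0.175 -1.403 2.451
endloop
endfacet
facet normal -0.182 0.771 -0.610
outer loop
vertex -0.803 -0.05 2.464
vertex -0.385 -0.517 1.749
vertex -1.317 -0.617 1.901
endloop
endfacet
facet normal -0.562 -0.268 0.783
outer loop
vertex -0.803 -0.05 2.464
vertex -1.317 -0.617 1.901
vertex -0.175 -1.403 2.451
endloop
endfacet
facet normal -0.182 0.772 -0.609
outer loop
vertex -1.317 -0.617 1.901
vertex -0.385 -0.517 1.749
vertex -0.899 -1.083 1.186
endloop
endfacet
facet normal -0.609 -0.779 0.152
outer loop
vertex -1.317 -0.617 1.901
vertex -0.899 -1.083 1.186
vertex -0.175 -1.403 2.451
endloop
endfacet
facet normal -0.182 0.771 -0.610
outer loop
vertex -0.899 -1.083 1.186
vertex -0.385 -0.517 1.749
vertex 0.033 -0.983 1.035
endloop
endfacet
facet normal 0.058 -0.959 -0.276
outer loop
vertex -0.899 -1.083 1.186
vertex 0.033 -0.983 1.035
vertex -0.175 -1.403 2.451
endloop
endfacet

endsolid
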